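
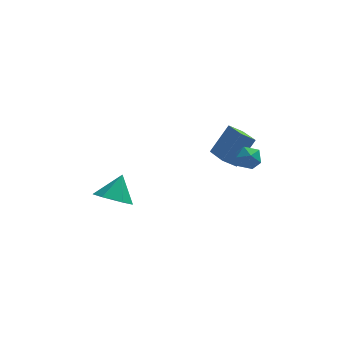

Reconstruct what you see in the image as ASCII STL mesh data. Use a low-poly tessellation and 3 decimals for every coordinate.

solid 
facet normal -0.797 -0.087 0.597
outer loop
vertex 2.168 2.356 2.912
vertex 1.678 3.848 2.476
vertex 1.205 1.633 1.521
endloop
endfacet
facet normal 0.301 -0.915 0.267
outer loop
vertex 1.922 1.712 0.984
vertex 2.168 2.356 2.912
vertex 1.205 1.633 1.521
endloop
endfacet
facet normal -0.797 -0.087 0.597
outer loop
vertex 1.205 1.633 1.521
vertex 1.678 3.848 2.476
vertex 0.715 3.126 1.085
endloop
endfacet
facet normal -0.523 -0.393 -0.756
outer loop
vertex 0.715 3.126 1.085
vertex 1.922 1.712 0.984
vertex 1.205 1.633 1.521
endloop
endfacet
facet normal 0.523 0.393 0.756
outer loop
vertex 2.168 2.356 2.912
vertex 2.395 3.927 1.939
vertex 1.678 3.848 2.476
endloop
endfacet
facet normal 0.300 -0.916 0.268
outer loop
vertex 2.885 2.434 2.375
vertex 2.168 2.356 2.912
vertex 1.922 1.712 0.984
endloop
endfacet
facet normal 0.524 0.393 0.756
outer loop
vertex 2.885 2.434 2.375
vertex 2.395 3.927 1.939
vertex 2.168 2.356 2.912
endloop
endfacet
facet normal -0.301 0.916 -0.267
outer loop
vertex 1.678 3.848 2.476
vertex 2.395 3.927 1.939
vertex 0.715 3.126 1.085
endloop
endfacet
facet normal -0.524 -0.393 -0.756
outer loop
vertex 1.432 3.204 0.548
vertex 1.922 1.712 0.984
vertex 0.715 3.126 1.085
endloop
endfacet
facet normal -0.300 0.915 -0.268
outer loop
vertex 0.715 3.126 1.085
vertex 2.395 3.927 1.939
vertex 1.432 3.204 0.548
endloop
endfacet
facet normal 0.797 0.087 -0.597
outer loop
vertex 1.432 3.204 0.548
vertex 2.885 2.434 2.375
vertex 1.922 1.712 0.984
endloop
endfacet
facet normal 0.797 0.087 -0.597
outer loop
vertex 2.395 3.927 1.939
vertex 2.885 2.434 2.375
vertex 1.432 3.204 0.548
endloop
endfacet
facet normal -0.332 -0.564 -0.756
outer loop
vertex -3.218 -0.312 -0.059
vertex -4.17 -0.085 0.189
vertex -3.666 0.496 -0.465
endloop
endfacet
facet normal 0.886 0.458 -0.067
outer loop
vertex -3.218 -0.312 -0.059
vertex -3.666 0.496 -0.465
vertex -3.67 0.765 1.331
endloop
endfacet
facet normal -0.331 -0.564 -0.756
outer loop
vertex -3.666 0.496 -0.465
vertex -4.17 -0.085 0.189
vertex -4.619 0.723 -0.217
endloop
endfacet
facet normal 0.193 0.970 -0.145
outer loop
vertex -3.666 0.496 -0.465
vertex -4.619 0.723 -0.217
vertex -3.67 0.765 1.331
endloop
endfacet
facet normal -0.331 -0.564 -0.756
outer loop
vertex -4.619 0.723 -0.217
vertex -4.17 -0.085 0.189
vertex -5.123 0.142 0.437
endloop
endfacet
facet normal -0.526 0.795 0.301
outer loop
vertex -4.619 0.723 -0.217
vertex -5.123 0.142 0.437
vertex -3.67 0.765 1.331
endloop
endfacet
facet normal -0.331 -0.563 -0.757
outer loop
vertex -5.123 0.142 0.437
vertex -4.17 -0.085 0.189
vertex -4.674 -0.667 0.842
endloop
endfacet
facet normal -0.554 0.106 0.826
outer loop
vertex -5.123 0.142 0.437
vertex -4.674 -0.667 0.842
vertex -3.67 0.765 1.331
endloop
endfacet
facet normal -0.331 -0.563 -0.757
outer loop
vertex -4.674 -0.667 0.842
vertex -4.17 -0.085 0.189
vertex -3.722 -0.894 0.595
endloop
endfacet
facet normal 0.138 -0.405 0.904
outer loop
vertex -4.674 -0.667 0.842
vertex -3.722 -0.894 0.595
vertex -3.67 0.765 1.331
endloop
endfacet
facet normal -0.331 -0.563 -0.757
outer loop
vertex -3.722 -0.894 0.595
vertex -4.17 -0.085 0.189
vertex -3.218 -0.312 -0.059
endloop
endfacet
facet normal 0.859 -0.230 0.457
outer loop
vertex -3.722 -0.894 0.595
vertex -3.218 -0.312 -0.059
vertex -3.67 0.765 1.331
endloop
endfacet
facet normal -0.371 0.771 0.518
outer loop
vertex 2.543 1.805 2.251
vertex 1.83 1.551 2.118
vertex 2.212 1.316 2.742
endloop
endfacet
facet normal 0.272 0.584 0.765
outer loop
vertex 2.543 1.805 2.251
vertex 2.212 1.316 2.742
vertex 2.949 1.225 2.549
endloop
endfacet
facet normal 0.739 0.634 0.227
outer loop
vertex 2.543 1.805 2.251
vertex 2.949 1.225 2.549
vertex 3.023 1.405 1.806
endloop
endfacet
facet normal 0.384 0.853 -0.353
outer loop
vertex 2.543 1.805 2.251
vertex 3.023 1.405 1.806
vertex 2.332 1.606 1.54
endloop
endfacet
facet normal -0.302 0.938 -0.173
outer loop
vertex 2.543 1.805 2.251
vertex 2.332 1.606 1.54
vertex 1.83 1.551 2.118
endloop
endfacet
facet normal 0.240 -0.101 0.965
outer loop
vertex 2.949 1.225 2.549
vertex 2.212 1.316 2.742
vertex 2.488 0.614 2.6
endloop
endfacet
facet normal -0.800 0.202 0.566
outer loop
vertex 2.212 1.316 2.742
vertex 1.83 1.551 2.118
vertex 1.797 0.815 2.334
endloop
endfacet
facet normal -0.687 0.472 -0.552
outer loop
vertex 1.83 1.551 2.118
vertex 2.332 1.606 1.54
vertex 1.871 0.995 1.591
endloop
endfacet
facet normal 0.422 0.336 -0.842
outer loop
vertex 2.332 1.606 1.54
vertex 3.023 1.405 1.806
vertex 2.608 0.904 1.398
endloop
endfacet
facet normal 0.995 -0.017 0.095
outer loop
vertex 3.023 1.405 1.806
vertex 2.949 1.225 2.549
vertex 2.99 0.669 2.022
endloop
endfacet
facet normal -0.384 -0.853 0.353
outer loop
vertex 2.277 0.415 1.889
vertex 2.488 0.614 2.6
vertex 1.797 0.815 2.334
endloop
endfacet
facet normal -0.739 -0.634 -0.227
outer loop
vertex 2.277 0.415 1.889
vertex 1.797 0.815 2.334
vertex 1.871 0.995 1.591
endloop
endfacet
facet normal -0.272 -0.584 -0.765
outer loop
vertex 2.277 0.415 1.889
vertex 1.871 0.995 1.591
vertex 2.608 0.904 1.398
endloop
endfacet
facet normal 0.371 -0.771 -0.518
outer loop
vertex 2.277 0.415 1.889
vertex 2.608 0.904 1.398
vertex 2.99 0.669 2.022
endloop
endfacet
facet normal 0.302 -0.938 0.173
outer loop
vertex 2.277 0.415 1.889
vertex 2.99 0.669 2.022
vertex 2.488 0.614 2.6
endloop
endfacet
facet normal -0.422 -0.336 0.842
outer loop
vertex 1.797 0.815 2.334
vertex 2.488 0.614 2.6
vertex 2.212 1.316 2.742
endloop
endfacet
facet normal -0.995 0.017 -0.095
outer loop
vertex 1.871 0.995 1.591
vertex 1.797 0.815 2.334
vertex 1.83 1.551 2.118
endloop
endfacet
facet normal -0.240 0.101 -0.965
outer loop
vertex 2.608 0.904 1.398
vertex 1.871 0.995 1.591
vertex 2.332 1.606 1.54
endloop
endfacet
facet normal 0.800 -0.202 -0.566
outer loop
vertex 2.99 0.669 2.022
vertex 2.608 0.904 1.398
vertex 3.023 1.405 1.806
endloop
endfacet
facet normal 0.687 -0.472 0.552
outer loop
vertex 2.488 0.614 2.6
vertex 2.99 0.669 2.022
vertex 2.949 1.225 2.549
endloop
endfacet

endsolid


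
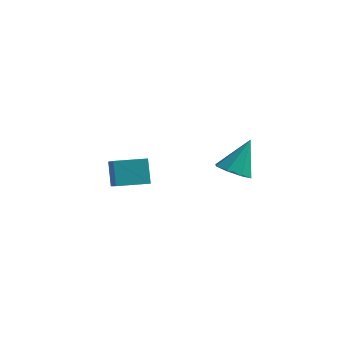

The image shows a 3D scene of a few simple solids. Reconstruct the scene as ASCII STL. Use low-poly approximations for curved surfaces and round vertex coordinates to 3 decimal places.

solid 
facet normal -0.189 -0.509 -0.840
outer loop
vertex 3.466 -1.528 0.415
vertex 2.759 -0.914 0.202
vertex 3.7 -0.957 0.016
endloop
endfacet
facet normal 0.927 -0.134 0.352
outer loop
vertex 3.466 -1.528 0.415
vertex 3.7 -0.957 0.016
vertex 3.141 0.114 1.898
endloop
endfacet
facet normal -0.189 -0.509 -0.840
outer loop
vertex 3.7 -0.957 0.016
vertex 2.759 -0.914 0.202
vertex 3.383 -0.361 -0.274
endloop
endfacet
facet normal 0.884 0.468 -0.004
outer loop
vertex 3.7 -0.957 0.016
vertex 3.383 -0.361 -0.274
vertex 3.141 0.114 1.898
endloop
endfacet
facet normal -0.189 -0.509 -0.840
outer loop
vertex 3.383 -0.361 -0.274
vertex 2.759 -0.914 0.202
vertex 2.701 -0.089 -0.285
endloop
endfacet
facet normal 0.368 0.916 -0.159
outer loop
vertex 3.383 -0.361 -0.274
vertex 2.701 -0.089 -0.285
vertex 3.141 0.114 1.898
endloop
endfacet
facet normal -0.189 -0.509 -0.840
outer loop
vertex 2.701 -0.089 -0.285
vertex 2.759 -0.914 0.202
vertex 2.053 -0.301 -0.011
endloop
endfacet
facet normal -0.320 0.947 -0.024
outer loop
vertex 2.701 -0.089 -0.285
vertex 2.053 -0.301 -0.011
vertex 3.141 0.114 1.898
endloop
endfacet
facet normal -0.188 -0.509 -0.840
outer loop
vertex 2.053 -0.301 -0.011
vertex 2.759 -0.914 0.202
vertex 1.819 -0.872 0.387
endloop
endfacet
facet normal -0.775 0.543 0.324
outer loop
vertex 2.053 -0.301 -0.011
vertex 1.819 -0.872 0.387
vertex 3.141 0.114 1.898
endloop
endfacet
facet normal -0.188 -0.509 -0.840
outer loop
vertex 1.819 -0.872 0.387
vertex 2.759 -0.914 0.202
vertex 2.136 -1.467 0.677
endloop
endfacet
facet normal -0.732 -0.059 0.679
outer loop
vertex 1.819 -0.872 0.387
vertex 2.136 -1.467 0.677
vertex 3.141 0.114 1.898
endloop
endfacet
facet normal -0.188 -0.509 -0.840
outer loop
vertex 2.136 -1.467 0.677
vertex 2.759 -0.914 0.202
vertex 2.818 -1.739 0.689
endloop
endfacet
facet normal -0.217 -0.507 0.834
outer loop
vertex 2.136 -1.467 0.677
vertex 2.818 -1.739 0.689
vertex 3.141 0.114 1.898
endloop
endfacet
facet normal -0.189 -0.509 -0.840
outer loop
vertex 2.818 -1.739 0.689
vertex 2.759 -0.914 0.202
vertex 3.466 -1.528 0.415
endloop
endfacet
facet normal 0.471 -0.538 0.699
outer loop
vertex 2.818 -1.739 0.689
vertex 3.466 -1.528 0.415
vertex 3.141 0.114 1.898
endloop
endfacet
facet normal -0.320 0.429 0.845
outer loop
vertex -3.152 -1.711 -0.313
vertex -1.828 -0.71 -0.319
vertex -4.23 -0.291 -1.443
endloop
endfacet
facet normal -0.798 -0.603 0.003
outer loop
vertex -3.752 -0.93 -2.701
vertex -3.152 -1.711 -0.313
vertex -4.23 -0.291 -1.443
endloop
endfacet
facet normal -0.321 0.429 0.845
outer loop
vertex -4.23 -0.291 -1.443
vertex -1.828 -0.71 -0.319
vertex -2.905 0.71 -1.448
endloop
endfacet
facet normal -0.510 0.673 -0.536
outer loop
vertex -2.905 0.71 -1.448
vertex -3.752 -0.93 -2.701
vertex -4.23 -0.291 -1.443
endloop
endfacet
facet normal 0.511 -0.672 0.536
outer loop
vertex -3.152 -1.711 -0.313
vertex -1.35 -1.349 -1.577
vertex -1.828 -0.71 -0.319
endloop
endfacet
facet normal -0.798 -0.603 0.003
outer loop
vertex -2.675 -2.35 -1.572
vertex -3.152 -1.711 -0.313
vertex -3.752 -0.93 -2.701
endloop
endfacet
facet normal 0.511 -0.673 0.535
outer loop
vertex -2.675 -2.35 -1.572
vertex -1.35 -1.349 -1.577
vertex -3.152 -1.711 -0.313
endloop
endfacet
facet normal 0.798 0.603 -0.003
outer loop
vertex -1.828 -0.71 -0.319
vertex -1.35 -1.349 -1.577
vertex -2.905 0.71 -1.448
endloop
endfacet
facet normal -0.511 0.673 -0.535
outer loop
vertex -2.428 0.071 -2.707
vertex -3.752 -0.93 -2.701
vertex -2.905 0.71 -1.448
endloop
endfacet
facet normal 0.798 0.603 -0.004
outer loop
vertex -2.905 0.71 -1.448
vertex -1.35 -1.349 -1.577
vertex -2.428 0.071 -2.707
endloop
endfacet
facet normal 0.320 -0.429 -0.845
outer loop
vertex -2.428 0.071 -2.707
vertex -2.675 -2.35 -1.572
vertex -3.752 -0.93 -2.701
endloop
endfacet
facet normal 0.321 -0.429 -0.845
outer loop
vertex -1.35 -1.349 -1.577
vertex -2.675 -2.35 -1.572
vertex -2.428 0.071 -2.707
endloop
endfacet

endsolid


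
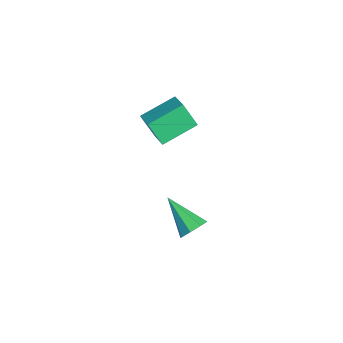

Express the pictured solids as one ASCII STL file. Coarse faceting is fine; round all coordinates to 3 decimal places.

solid 
facet normal -0.910 -0.190 -0.368
outer loop
vertex -2.731 -0.902 -1.935
vertex -3.406 0.928 -1.213
vertex -2.326 -0.218 -3.289
endloop
endfacet
facet normal 0.325 -0.880 -0.347
outer loop
vertex -1.134 0.032 -2.807
vertex -2.731 -0.902 -1.935
vertex -2.326 -0.218 -3.289
endloop
endfacet
facet normal -0.910 -0.190 -0.368
outer loop
vertex -2.326 -0.218 -3.289
vertex -3.406 0.928 -1.213
vertex -3.001 1.612 -2.567
endloop
endfacet
facet normal 0.258 0.435 -0.863
outer loop
vertex -3.001 1.612 -2.567
vertex -1.134 0.032 -2.807
vertex -2.326 -0.218 -3.289
endloop
endfacet
facet normal -0.258 -0.435 0.863
outer loop
vertex -2.731 -0.902 -1.935
vertex -2.214 1.178 -0.731
vertex -3.406 0.928 -1.213
endloop
endfacet
facet normal 0.325 -0.880 -0.347
outer loop
vertex -1.539 -0.652 -1.453
vertex -2.731 -0.902 -1.935
vertex -1.134 0.032 -2.807
endloop
endfacet
facet normal -0.258 -0.435 0.863
outer loop
vertex -1.539 -0.652 -1.453
vertex -2.214 1.178 -0.731
vertex -2.731 -0.902 -1.935
endloop
endfacet
facet normal -0.325 0.880 0.347
outer loop
vertex -3.406 0.928 -1.213
vertex -2.214 1.178 -0.731
vertex -3.001 1.612 -2.567
endloop
endfacet
facet normal 0.258 0.435 -0.863
outer loop
vertex -1.809 1.862 -2.085
vertex -1.134 0.032 -2.807
vertex -3.001 1.612 -2.567
endloop
endfacet
facet normal -0.325 0.880 0.347
outer loop
vertex -3.001 1.612 -2.567
vertex -2.214 1.178 -0.731
vertex -1.809 1.862 -2.085
endloop
endfacet
facet normal 0.910 0.190 0.368
outer loop
vertex -1.809 1.862 -2.085
vertex -1.539 -0.652 -1.453
vertex -1.134 0.032 -2.807
endloop
endfacet
facet normal 0.910 0.190 0.368
outer loop
vertex -2.214 1.178 -0.731
vertex -1.539 -0.652 -1.453
vertex -1.809 1.862 -2.085
endloop
endfacet
facet normal 0.681 0.498 -0.537
outer loop
vertex 4.743 0.657 -3.73
vertex 4.17 0.899 -4.233
vertex 4.49 1.188 -3.559
endloop
endfacet
facet normal 0.352 -0.131 0.927
outer loop
vertex 4.743 0.657 -3.73
vertex 4.49 1.188 -3.559
vertex 2.69 -0.179 -3.067
endloop
endfacet
facet normal 0.682 0.497 -0.537
outer loop
vertex 4.49 1.188 -3.559
vertex 4.17 0.899 -4.233
vertex 4.05 1.55 -3.783
endloop
endfacet
facet normal -0.091 0.441 0.893
outer loop
vertex 4.49 1.188 -3.559
vertex 4.05 1.55 -3.783
vertex 2.69 -0.179 -3.067
endloop
endfacet
facet normal 0.682 0.497 -0.537
outer loop
vertex 4.05 1.55 -3.783
vertex 4.17 0.899 -4.233
vertex 3.68 1.53 -4.271
endloop
endfacet
facet normal -0.611 0.661 0.436
outer loop
vertex 4.05 1.55 -3.783
vertex 3.68 1.53 -4.271
vertex 2.69 -0.179 -3.067
endloop
endfacet
facet normal 0.682 0.497 -0.537
outer loop
vertex 3.68 1.53 -4.271
vertex 4.17 0.899 -4.233
vertex 3.597 1.141 -4.736
endloop
endfacet
facet normal -0.900 0.399 -0.173
outer loop
vertex 3.68 1.53 -4.271
vertex 3.597 1.141 -4.736
vertex 2.69 -0.179 -3.067
endloop
endfacet
facet normal 0.682 0.497 -0.538
outer loop
vertex 3.597 1.141 -4.736
vertex 4.17 0.899 -4.233
vertex 3.849 0.61 -4.907
endloop
endfacet
facet normal -0.792 -0.189 -0.580
outer loop
vertex 3.597 1.141 -4.736
vertex 3.849 0.61 -4.907
vertex 2.69 -0.179 -3.067
endloop
endfacet
facet normal 0.682 0.496 -0.537
outer loop
vertex 3.849 0.61 -4.907
vertex 4.17 0.899 -4.233
vertex 4.289 0.248 -4.683
endloop
endfacet
facet normal -0.349 -0.762 -0.546
outer loop
vertex 3.849 0.61 -4.907
vertex 4.289 0.248 -4.683
vertex 2.69 -0.179 -3.067
endloop
endfacet
facet normal 0.683 0.496 -0.537
outer loop
vertex 4.289 0.248 -4.683
vertex 4.17 0.899 -4.233
vertex 4.659 0.267 -4.195
endloop
endfacet
facet normal 0.170 -0.981 -0.091
outer loop
vertex 4.289 0.248 -4.683
vertex 4.659 0.267 -4.195
vertex 2.69 -0.179 -3.067
endloop
endfacet
facet normal 0.682 0.495 -0.538
outer loop
vertex 4.659 0.267 -4.195
vertex 4.17 0.899 -4.233
vertex 4.743 0.657 -3.73
endloop
endfacet
facet normal 0.461 -0.719 0.520
outer loop
vertex 4.659 0.267 -4.195
vertex 4.743 0.657 -3.73
vertex 2.69 -0.179 -3.067
endloop
endfacet

endsolid


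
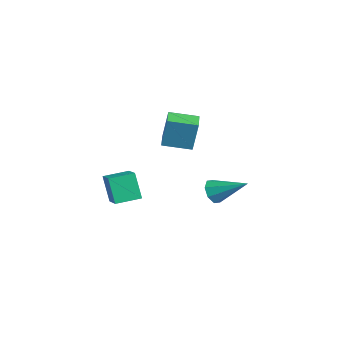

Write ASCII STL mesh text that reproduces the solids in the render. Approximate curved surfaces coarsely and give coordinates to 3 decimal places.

solid 
facet normal -0.917 0.089 -0.390
outer loop
vertex -0.933 -3.135 -0.229
vertex -0.87 -1.894 -0.095
vertex -0.35 -3.019 -1.573
endloop
endfacet
facet normal -0.051 -0.993 -0.108
outer loop
vertex 0.75 -3.126 -1.105
vertex -0.933 -3.135 -0.229
vertex -0.35 -3.019 -1.573
endloop
endfacet
facet normal -0.916 0.089 -0.390
outer loop
vertex -0.35 -3.019 -1.573
vertex -0.87 -1.894 -0.095
vertex -0.286 -1.778 -1.439
endloop
endfacet
facet normal 0.397 0.078 -0.915
outer loop
vertex -0.286 -1.778 -1.439
vertex 0.75 -3.126 -1.105
vertex -0.35 -3.019 -1.573
endloop
endfacet
facet normal -0.397 -0.079 0.915
outer loop
vertex -0.933 -3.135 -0.229
vertex 0.23 -2.001 0.373
vertex -0.87 -1.894 -0.095
endloop
endfacet
facet normal -0.051 -0.993 -0.108
outer loop
vertex 0.166 -3.242 0.239
vertex -0.933 -3.135 -0.229
vertex 0.75 -3.126 -1.105
endloop
endfacet
facet normal -0.397 -0.078 0.914
outer loop
vertex 0.166 -3.242 0.239
vertex 0.23 -2.001 0.373
vertex -0.933 -3.135 -0.229
endloop
endfacet
facet normal 0.051 0.993 0.108
outer loop
vertex -0.87 -1.894 -0.095
vertex 0.23 -2.001 0.373
vertex -0.286 -1.778 -1.439
endloop
endfacet
facet normal 0.397 0.079 -0.914
outer loop
vertex 0.813 -1.885 -0.971
vertex 0.75 -3.126 -1.105
vertex -0.286 -1.778 -1.439
endloop
endfacet
facet normal 0.051 0.993 0.108
outer loop
vertex -0.286 -1.778 -1.439
vertex 0.23 -2.001 0.373
vertex 0.813 -1.885 -0.971
endloop
endfacet
facet normal 0.916 -0.089 0.391
outer loop
vertex 0.813 -1.885 -0.971
vertex 0.166 -3.242 0.239
vertex 0.75 -3.126 -1.105
endloop
endfacet
facet normal 0.917 -0.089 0.390
outer loop
vertex 0.23 -2.001 0.373
vertex 0.166 -3.242 0.239
vertex 0.813 -1.885 -0.971
endloop
endfacet
facet normal -0.596 -0.650 -0.471
outer loop
vertex -2.688 3.043 -4.302
vertex -3.257 3.241 -3.855
vertex -2.994 3.479 -4.516
endloop
endfacet
facet normal 0.764 0.244 -0.597
outer loop
vertex -2.688 3.043 -4.302
vertex -2.994 3.479 -4.516
vertex -2.083 4.519 -2.925
endloop
endfacet
facet normal -0.597 -0.650 -0.471
outer loop
vertex -2.994 3.479 -4.516
vertex -3.257 3.241 -3.855
vertex -3.454 3.776 -4.343
endloop
endfacet
facet normal 0.244 0.742 -0.625
outer loop
vertex -2.994 3.479 -4.516
vertex -3.454 3.776 -4.343
vertex -2.083 4.519 -2.925
endloop
endfacet
facet normal -0.596 -0.650 -0.472
outer loop
vertex -3.454 3.776 -4.343
vertex -3.257 3.241 -3.855
vertex -3.799 3.759 -3.884
endloop
endfacet
facet normal -0.304 0.933 -0.194
outer loop
vertex -3.454 3.776 -4.343
vertex -3.799 3.759 -3.884
vertex -2.083 4.519 -2.925
endloop
endfacet
facet normal -0.595 -0.650 -0.473
outer loop
vertex -3.799 3.759 -3.884
vertex -3.257 3.241 -3.855
vertex -3.826 3.438 -3.409
endloop
endfacet
facet normal -0.558 0.702 0.443
outer loop
vertex -3.799 3.759 -3.884
vertex -3.826 3.438 -3.409
vertex -2.083 4.519 -2.925
endloop
endfacet
facet normal -0.596 -0.649 -0.473
outer loop
vertex -3.826 3.438 -3.409
vertex -3.257 3.241 -3.855
vertex -3.521 3.002 -3.195
endloop
endfacet
facet normal -0.369 0.188 0.910
outer loop
vertex -3.826 3.438 -3.409
vertex -3.521 3.002 -3.195
vertex -2.083 4.519 -2.925
endloop
endfacet
facet normal -0.596 -0.649 -0.473
outer loop
vertex -3.521 3.002 -3.195
vertex -3.257 3.241 -3.855
vertex -3.06 2.705 -3.368
endloop
endfacet
facet normal 0.152 -0.311 0.938
outer loop
vertex -3.521 3.002 -3.195
vertex -3.06 2.705 -3.368
vertex -2.083 4.519 -2.925
endloop
endfacet
facet normal -0.598 -0.648 -0.472
outer loop
vertex -3.06 2.705 -3.368
vertex -3.257 3.241 -3.855
vertex -2.716 2.722 -3.827
endloop
endfacet
facet normal 0.701 -0.501 0.507
outer loop
vertex -3.06 2.705 -3.368
vertex -2.716 2.722 -3.827
vertex -2.083 4.519 -2.925
endloop
endfacet
facet normal -0.597 -0.648 -0.473
outer loop
vertex -2.716 2.722 -3.827
vertex -3.257 3.241 -3.855
vertex -2.688 3.043 -4.302
endloop
endfacet
facet normal 0.954 -0.272 -0.128
outer loop
vertex -2.716 2.722 -3.827
vertex -2.688 3.043 -4.302
vertex -2.083 4.519 -2.925
endloop
endfacet
facet normal -0.918 0.396 0.005
outer loop
vertex -1.255 0.169 3.149
vertex -0.698 1.463 2.903
vertex -1.37 -0.079 1.583
endloop
endfacet
facet normal -0.390 -0.905 0.172
outer loop
vertex -0.342 -0.523 1.577
vertex -1.255 0.169 3.149
vertex -1.37 -0.079 1.583
endloop
endfacet
facet normal -0.918 0.396 0.005
outer loop
vertex -1.37 -0.079 1.583
vertex -0.698 1.463 2.903
vertex -0.814 1.215 1.337
endloop
endfacet
facet normal -0.073 -0.156 -0.985
outer loop
vertex -0.814 1.215 1.337
vertex -0.342 -0.523 1.577
vertex -1.37 -0.079 1.583
endloop
endfacet
facet normal 0.073 0.156 0.985
outer loop
vertex -1.255 0.169 3.149
vertex 0.33 1.019 2.897
vertex -0.698 1.463 2.903
endloop
endfacet
facet normal -0.389 -0.905 0.172
outer loop
vertex -0.226 -0.275 3.143
vertex -1.255 0.169 3.149
vertex -0.342 -0.523 1.577
endloop
endfacet
facet normal 0.073 0.156 0.985
outer loop
vertex -0.226 -0.275 3.143
vertex 0.33 1.019 2.897
vertex -1.255 0.169 3.149
endloop
endfacet
facet normal 0.390 0.905 -0.172
outer loop
vertex -0.698 1.463 2.903
vertex 0.33 1.019 2.897
vertex -0.814 1.215 1.337
endloop
endfacet
facet normal -0.073 -0.156 -0.985
outer loop
vertex 0.215 0.771 1.331
vertex -0.342 -0.523 1.577
vertex -0.814 1.215 1.337
endloop
endfacet
facet normal 0.389 0.905 -0.172
outer loop
vertex -0.814 1.215 1.337
vertex 0.33 1.019 2.897
vertex 0.215 0.771 1.331
endloop
endfacet
facet normal 0.918 -0.396 -0.005
outer loop
vertex 0.215 0.771 1.331
vertex -0.226 -0.275 3.143
vertex -0.342 -0.523 1.577
endloop
endfacet
facet normal 0.918 -0.396 -0.005
outer loop
vertex 0.33 1.019 2.897
vertex -0.226 -0.275 3.143
vertex 0.215 0.771 1.331
endloop
endfacet

endsolid


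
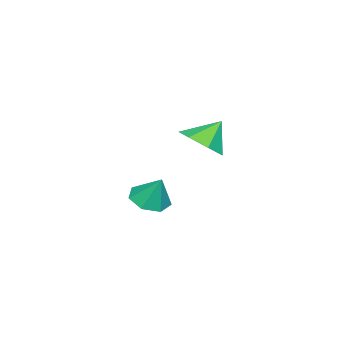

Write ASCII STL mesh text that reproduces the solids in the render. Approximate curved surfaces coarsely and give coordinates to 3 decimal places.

solid 
facet normal 0.500 -0.396 -0.770
outer loop
vertex 3.645 0.412 2.12
vertex 3.018 0.526 1.654
vertex 3.622 1.015 1.795
endloop
endfacet
facet normal 0.427 0.442 0.789
outer loop
vertex 3.645 0.412 2.12
vertex 3.622 1.015 1.795
vertex 2.502 0.934 2.446
endloop
endfacet
facet normal 0.500 -0.396 -0.770
outer loop
vertex 3.622 1.015 1.795
vertex 3.018 0.526 1.654
vertex 3.144 1.25 1.364
endloop
endfacet
facet normal 0.138 0.926 0.352
outer loop
vertex 3.622 1.015 1.795
vertex 3.144 1.25 1.364
vertex 2.502 0.934 2.446
endloop
endfacet
facet normal 0.501 -0.395 -0.770
outer loop
vertex 3.144 1.25 1.364
vertex 3.018 0.526 1.654
vertex 2.571 0.94 1.15
endloop
endfacet
facet normal -0.470 0.883 -0.021
outer loop
vertex 3.144 1.25 1.364
vertex 2.571 0.94 1.15
vertex 2.502 0.934 2.446
endloop
endfacet
facet normal 0.501 -0.396 -0.770
outer loop
vertex 2.571 0.94 1.15
vertex 3.018 0.526 1.654
vertex 2.335 0.318 1.316
endloop
endfacet
facet normal -0.938 0.343 -0.048
outer loop
vertex 2.571 0.94 1.15
vertex 2.335 0.318 1.316
vertex 2.502 0.934 2.446
endloop
endfacet
facet normal 0.501 -0.395 -0.770
outer loop
vertex 2.335 0.318 1.316
vertex 3.018 0.526 1.654
vertex 2.613 -0.147 1.736
endloop
endfacet
facet normal -0.914 -0.284 0.290
outer loop
vertex 2.335 0.318 1.316
vertex 2.613 -0.147 1.736
vertex 2.502 0.934 2.446
endloop
endfacet
facet normal 0.501 -0.395 -0.770
outer loop
vertex 2.613 -0.147 1.736
vertex 3.018 0.526 1.654
vertex 3.196 -0.105 2.094
endloop
endfacet
facet normal -0.416 -0.529 0.740
outer loop
vertex 2.613 -0.147 1.736
vertex 3.196 -0.105 2.094
vertex 2.502 0.934 2.446
endloop
endfacet
facet normal 0.500 -0.396 -0.770
outer loop
vertex 3.196 -0.105 2.094
vertex 3.018 0.526 1.654
vertex 3.645 0.412 2.12
endloop
endfacet
facet normal 0.181 -0.205 0.962
outer loop
vertex 3.196 -0.105 2.094
vertex 3.645 0.412 2.12
vertex 2.502 0.934 2.446
endloop
endfacet
facet normal -0.177 -0.454 -0.873
outer loop
vertex 0.464 -1.986 -2.584
vertex 0.121 -2.526 -2.234
vertex -0.159 -1.907 -2.499
endloop
endfacet
facet normal 0.130 0.991 0.035
outer loop
vertex 0.464 -1.986 -2.584
vertex -0.159 -1.907 -2.499
vertex 0.319 -2.014 -1.246
endloop
endfacet
facet normal -0.176 -0.454 -0.874
outer loop
vertex -0.159 -1.907 -2.499
vertex 0.121 -2.526 -2.234
vertex -0.571 -2.294 -2.215
endloop
endfacet
facet normal -0.550 0.788 0.277
outer loop
vertex -0.159 -1.907 -2.499
vertex -0.571 -2.294 -2.215
vertex 0.319 -2.014 -1.246
endloop
endfacet
facet normal -0.176 -0.453 -0.874
outer loop
vertex -0.571 -2.294 -2.215
vertex 0.121 -2.526 -2.234
vertex -0.463 -2.857 -1.945
endloop
endfacet
facet normal -0.750 0.164 0.641
outer loop
vertex -0.571 -2.294 -2.215
vertex -0.463 -2.857 -1.945
vertex 0.319 -2.014 -1.246
endloop
endfacet
facet normal -0.175 -0.454 -0.874
outer loop
vertex -0.463 -2.857 -1.945
vertex 0.121 -2.526 -2.234
vertex 0.085 -3.17 -1.892
endloop
endfacet
facet normal -0.318 -0.413 0.854
outer loop
vertex -0.463 -2.857 -1.945
vertex 0.085 -3.17 -1.892
vertex 0.319 -2.014 -1.246
endloop
endfacet
facet normal -0.175 -0.454 -0.874
outer loop
vertex 0.085 -3.17 -1.892
vertex 0.121 -2.526 -2.234
vertex 0.66 -2.999 -2.096
endloop
endfacet
facet normal 0.418 -0.506 0.754
outer loop
vertex 0.085 -3.17 -1.892
vertex 0.66 -2.999 -2.096
vertex 0.319 -2.014 -1.246
endloop
endfacet
facet normal -0.175 -0.455 -0.873
outer loop
vertex 0.66 -2.999 -2.096
vertex 0.121 -2.526 -2.234
vertex 0.828 -2.472 -2.404
endloop
endfacet
facet normal 0.908 -0.046 0.417
outer loop
vertex 0.66 -2.999 -2.096
vertex 0.828 -2.472 -2.404
vertex 0.319 -2.014 -1.246
endloop
endfacet
facet normal -0.175 -0.455 -0.873
outer loop
vertex 0.828 -2.472 -2.404
vertex 0.121 -2.526 -2.234
vertex 0.464 -1.986 -2.584
endloop
endfacet
facet normal 0.779 0.619 0.097
outer loop
vertex 0.828 -2.472 -2.404
vertex 0.464 -1.986 -2.584
vertex 0.319 -2.014 -1.246
endloop
endfacet

endsolid


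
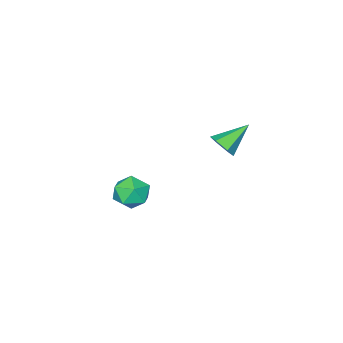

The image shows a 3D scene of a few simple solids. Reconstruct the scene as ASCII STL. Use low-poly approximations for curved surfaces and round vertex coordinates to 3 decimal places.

solid 
facet normal 0.805 -0.206 -0.557
outer loop
vertex 0.898 1.402 3.558
vertex 0.571 1.384 3.092
vertex 0.809 1.876 3.254
endloop
endfacet
facet normal 0.255 0.555 0.791
outer loop
vertex 0.898 1.402 3.558
vertex 0.809 1.876 3.254
vertex -0.491 1.656 3.828
endloop
endfacet
facet normal 0.804 -0.205 -0.558
outer loop
vertex 0.809 1.876 3.254
vertex 0.571 1.384 3.092
vertex 0.481 1.857 2.788
endloop
endfacet
facet normal -0.141 0.988 0.059
outer loop
vertex 0.809 1.876 3.254
vertex 0.481 1.857 2.788
vertex -0.491 1.656 3.828
endloop
endfacet
facet normal 0.804 -0.206 -0.558
outer loop
vertex 0.481 1.857 2.788
vertex 0.571 1.384 3.092
vertex 0.243 1.366 2.626
endloop
endfacet
facet normal -0.677 0.505 -0.535
outer loop
vertex 0.481 1.857 2.788
vertex 0.243 1.366 2.626
vertex -0.491 1.656 3.828
endloop
endfacet
facet normal 0.804 -0.207 -0.558
outer loop
vertex 0.243 1.366 2.626
vertex 0.571 1.384 3.092
vertex 0.332 0.892 2.93
endloop
endfacet
facet normal -0.819 -0.411 -0.401
outer loop
vertex 0.243 1.366 2.626
vertex 0.332 0.892 2.93
vertex -0.491 1.656 3.828
endloop
endfacet
facet normal 0.804 -0.207 -0.558
outer loop
vertex 0.332 0.892 2.93
vertex 0.571 1.384 3.092
vertex 0.66 0.91 3.396
endloop
endfacet
facet normal -0.423 -0.844 0.330
outer loop
vertex 0.332 0.892 2.93
vertex 0.66 0.91 3.396
vertex -0.491 1.656 3.828
endloop
endfacet
facet normal 0.805 -0.206 -0.557
outer loop
vertex 0.66 0.91 3.396
vertex 0.571 1.384 3.092
vertex 0.898 1.402 3.558
endloop
endfacet
facet normal 0.114 -0.360 0.926
outer loop
vertex 0.66 0.91 3.396
vertex 0.898 1.402 3.558
vertex -0.491 1.656 3.828
endloop
endfacet
facet normal -0.970 0.243 0.013
outer loop
vertex 0.335 -2.554 -1.878
vertex 0.197 -3.133 -1.33
vertex 0.388 -2.385 -1.088
endloop
endfacet
facet normal -0.565 0.813 -0.136
outer loop
vertex 0.335 -2.554 -1.878
vertex 0.388 -2.385 -1.088
vertex 0.938 -2.089 -1.604
endloop
endfacet
facet normal -0.186 0.667 -0.722
outer loop
vertex 0.335 -2.554 -1.878
vertex 0.938 -2.089 -1.604
vertex 1.086 -2.654 -2.164
endloop
endfacet
facet normal -0.355 0.006 -0.935
outer loop
vertex 0.335 -2.554 -1.878
vertex 1.086 -2.654 -2.164
vertex 0.628 -3.3 -1.994
endloop
endfacet
facet normal -0.839 -0.255 -0.481
outer loop
vertex 0.335 -2.554 -1.878
vertex 0.628 -3.3 -1.994
vertex 0.197 -3.133 -1.33
endloop
endfacet
facet normal -0.110 0.908 0.404
outer loop
vertex 0.938 -2.089 -1.604
vertex 0.388 -2.385 -1.088
vertex 1.172 -2.38 -0.886
endloop
endfacet
facet normal -0.764 -0.014 0.645
outer loop
vertex 0.388 -2.385 -1.088
vertex 0.197 -3.133 -1.33
vertex 0.714 -3.026 -0.716
endloop
endfacet
facet normal -0.552 -0.820 -0.152
outer loop
vertex 0.197 -3.133 -1.33
vertex 0.628 -3.3 -1.994
vertex 0.862 -3.591 -1.276
endloop
endfacet
facet normal 0.231 -0.398 -0.888
outer loop
vertex 0.628 -3.3 -1.994
vertex 1.086 -2.654 -2.164
vertex 1.412 -3.295 -1.792
endloop
endfacet
facet normal 0.506 0.670 -0.543
outer loop
vertex 1.086 -2.654 -2.164
vertex 0.938 -2.089 -1.604
vertex 1.603 -2.547 -1.55
endloop
endfacet
facet normal 0.355 -0.006 0.935
outer loop
vertex 1.465 -3.126 -1.002
vertex 1.172 -2.38 -0.886
vertex 0.714 -3.026 -0.716
endloop
endfacet
facet normal 0.186 -0.667 0.722
outer loop
vertex 1.465 -3.126 -1.002
vertex 0.714 -3.026 -0.716
vertex 0.862 -3.591 -1.276
endloop
endfacet
facet normal 0.565 -0.813 0.136
outer loop
vertex 1.465 -3.126 -1.002
vertex 0.862 -3.591 -1.276
vertex 1.412 -3.295 -1.792
endloop
endfacet
facet normal 0.970 -0.243 -0.013
outer loop
vertex 1.465 -3.126 -1.002
vertex 1.412 -3.295 -1.792
vertex 1.603 -2.547 -1.55
endloop
endfacet
facet normal 0.839 0.255 0.481
outer loop
vertex 1.465 -3.126 -1.002
vertex 1.603 -2.547 -1.55
vertex 1.172 -2.38 -0.886
endloop
endfacet
facet normal -0.231 0.398 0.888
outer loop
vertex 0.714 -3.026 -0.716
vertex 1.172 -2.38 -0.886
vertex 0.388 -2.385 -1.088
endloop
endfacet
facet normal -0.506 -0.670 0.543
outer loop
vertex 0.862 -3.591 -1.276
vertex 0.714 -3.026 -0.716
vertex 0.197 -3.133 -1.33
endloop
endfacet
facet normal 0.110 -0.908 -0.404
outer loop
vertex 1.412 -3.295 -1.792
vertex 0.862 -3.591 -1.276
vertex 0.628 -3.3 -1.994
endloop
endfacet
facet normal 0.764 0.014 -0.645
outer loop
vertex 1.603 -2.547 -1.55
vertex 1.412 -3.295 -1.792
vertex 1.086 -2.654 -2.164
endloop
endfacet
facet normal 0.552 0.820 0.152
outer loop
vertex 1.172 -2.38 -0.886
vertex 1.603 -2.547 -1.55
vertex 0.938 -2.089 -1.604
endloop
endfacet

endsolid


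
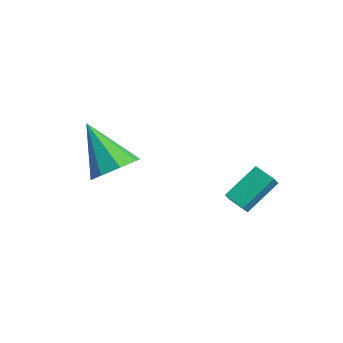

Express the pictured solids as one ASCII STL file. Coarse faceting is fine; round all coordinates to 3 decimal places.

solid 
facet normal -0.418 0.518 -0.746
outer loop
vertex 1.666 2.386 1.187
vertex 2.41 2.609 0.925
vertex 1.723 1.121 0.276
endloop
endfacet
facet normal -0.908 -0.271 0.320
outer loop
vertex 2.07 0.691 0.895
vertex 1.666 2.386 1.187
vertex 1.723 1.121 0.276
endloop
endfacet
facet normal -0.418 0.518 -0.746
outer loop
vertex 1.723 1.121 0.276
vertex 2.41 2.609 0.925
vertex 2.467 1.344 0.014
endloop
endfacet
facet normal 0.037 -0.811 -0.584
outer loop
vertex 2.467 1.344 0.014
vertex 2.07 0.691 0.895
vertex 1.723 1.121 0.276
endloop
endfacet
facet normal -0.037 0.811 0.584
outer loop
vertex 1.666 2.386 1.187
vertex 2.757 2.179 1.544
vertex 2.41 2.609 0.925
endloop
endfacet
facet normal -0.908 -0.271 0.320
outer loop
vertex 2.013 1.956 1.806
vertex 1.666 2.386 1.187
vertex 2.07 0.691 0.895
endloop
endfacet
facet normal -0.037 0.811 0.584
outer loop
vertex 2.013 1.956 1.806
vertex 2.757 2.179 1.544
vertex 1.666 2.386 1.187
endloop
endfacet
facet normal 0.908 0.271 -0.320
outer loop
vertex 2.41 2.609 0.925
vertex 2.757 2.179 1.544
vertex 2.467 1.344 0.014
endloop
endfacet
facet normal 0.037 -0.811 -0.584
outer loop
vertex 2.814 0.914 0.633
vertex 2.07 0.691 0.895
vertex 2.467 1.344 0.014
endloop
endfacet
facet normal 0.908 0.271 -0.320
outer loop
vertex 2.467 1.344 0.014
vertex 2.757 2.179 1.544
vertex 2.814 0.914 0.633
endloop
endfacet
facet normal 0.418 -0.518 0.746
outer loop
vertex 2.814 0.914 0.633
vertex 2.013 1.956 1.806
vertex 2.07 0.691 0.895
endloop
endfacet
facet normal 0.418 -0.518 0.746
outer loop
vertex 2.757 2.179 1.544
vertex 2.013 1.956 1.806
vertex 2.814 0.914 0.633
endloop
endfacet
facet normal 0.683 0.108 -0.722
outer loop
vertex -0.652 -1.682 1.552
vertex -1.338 -1.453 0.937
vertex -0.783 -0.967 1.535
endloop
endfacet
facet normal 0.399 0.095 0.912
outer loop
vertex -0.652 -1.682 1.552
vertex -0.783 -0.967 1.535
vertex -2.822 -1.687 2.503
endloop
endfacet
facet normal 0.684 0.107 -0.722
outer loop
vertex -0.783 -0.967 1.535
vertex -1.338 -1.453 0.937
vertex -1.239 -0.537 1.167
endloop
endfacet
facet normal 0.089 0.700 0.708
outer loop
vertex -0.783 -0.967 1.535
vertex -1.239 -0.537 1.167
vertex -2.822 -1.687 2.503
endloop
endfacet
facet normal 0.683 0.107 -0.722
outer loop
vertex -1.239 -0.537 1.167
vertex -1.338 -1.453 0.937
vertex -1.754 -0.643 0.664
endloop
endfacet
facet normal -0.423 0.871 0.249
outer loop
vertex -1.239 -0.537 1.167
vertex -1.754 -0.643 0.664
vertex -2.822 -1.687 2.503
endloop
endfacet
facet normal 0.683 0.108 -0.722
outer loop
vertex -1.754 -0.643 0.664
vertex -1.338 -1.453 0.937
vertex -2.025 -1.224 0.321
endloop
endfacet
facet normal -0.838 0.508 -0.198
outer loop
vertex -1.754 -0.643 0.664
vertex -2.025 -1.224 0.321
vertex -2.822 -1.687 2.503
endloop
endfacet
facet normal 0.683 0.108 -0.722
outer loop
vertex -2.025 -1.224 0.321
vertex -1.338 -1.453 0.937
vertex -1.894 -1.939 0.338
endloop
endfacet
facet normal -0.912 -0.176 -0.370
outer loop
vertex -2.025 -1.224 0.321
vertex -1.894 -1.939 0.338
vertex -2.822 -1.687 2.503
endloop
endfacet
facet normal 0.683 0.108 -0.722
outer loop
vertex -1.894 -1.939 0.338
vertex -1.338 -1.453 0.937
vertex -1.437 -2.37 0.706
endloop
endfacet
facet normal -0.602 -0.781 -0.167
outer loop
vertex -1.894 -1.939 0.338
vertex -1.437 -2.37 0.706
vertex -2.822 -1.687 2.503
endloop
endfacet
facet normal 0.684 0.108 -0.722
outer loop
vertex -1.437 -2.37 0.706
vertex -1.338 -1.453 0.937
vertex -0.923 -2.263 1.209
endloop
endfacet
facet normal -0.089 -0.952 0.293
outer loop
vertex -1.437 -2.37 0.706
vertex -0.923 -2.263 1.209
vertex -2.822 -1.687 2.503
endloop
endfacet
facet normal 0.683 0.108 -0.722
outer loop
vertex -0.923 -2.263 1.209
vertex -1.338 -1.453 0.937
vertex -0.652 -1.682 1.552
endloop
endfacet
facet normal 0.326 -0.589 0.740
outer loop
vertex -0.923 -2.263 1.209
vertex -0.652 -1.682 1.552
vertex -2.822 -1.687 2.503
endloop
endfacet

endsolid


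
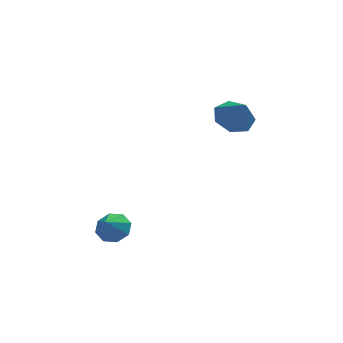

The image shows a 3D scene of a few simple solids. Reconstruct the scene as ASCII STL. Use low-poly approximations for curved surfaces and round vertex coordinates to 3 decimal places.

solid 
facet normal 0.352 0.603 -0.716
outer loop
vertex -2.955 -1.883 -2.348
vertex -3.444 -2.287 -2.929
vertex -3.551 -1.609 -2.41
endloop
endfacet
facet normal 0.002 0.224 0.975
outer loop
vertex -2.955 -1.883 -2.348
vertex -3.551 -1.609 -2.41
vertex -3.856 -2.993 -2.091
endloop
endfacet
facet normal 0.351 0.603 -0.716
outer loop
vertex -3.551 -1.609 -2.41
vertex -3.444 -2.287 -2.929
vertex -4.084 -1.733 -2.776
endloop
endfacet
facet normal -0.586 0.302 0.751
outer loop
vertex -3.551 -1.609 -2.41
vertex -4.084 -1.733 -2.776
vertex -3.856 -2.993 -2.091
endloop
endfacet
facet normal 0.351 0.603 -0.716
outer loop
vertex -4.084 -1.733 -2.776
vertex -3.444 -2.287 -2.929
vertex -4.242 -2.181 -3.231
endloop
endfacet
facet normal -0.946 0.005 0.324
outer loop
vertex -4.084 -1.733 -2.776
vertex -4.242 -2.181 -3.231
vertex -3.856 -2.993 -2.091
endloop
endfacet
facet normal 0.351 0.602 -0.717
outer loop
vertex -4.242 -2.181 -3.231
vertex -3.444 -2.287 -2.929
vertex -3.933 -2.692 -3.509
endloop
endfacet
facet normal -0.868 -0.493 -0.058
outer loop
vertex -4.242 -2.181 -3.231
vertex -3.933 -2.692 -3.509
vertex -3.856 -2.993 -2.091
endloop
endfacet
facet normal 0.351 0.602 -0.717
outer loop
vertex -3.933 -2.692 -3.509
vertex -3.444 -2.287 -2.929
vertex -3.338 -2.965 -3.447
endloop
endfacet
facet normal -0.396 -0.902 -0.170
outer loop
vertex -3.933 -2.692 -3.509
vertex -3.338 -2.965 -3.447
vertex -3.856 -2.993 -2.091
endloop
endfacet
facet normal 0.351 0.603 -0.717
outer loop
vertex -3.338 -2.965 -3.447
vertex -3.444 -2.287 -2.929
vertex -2.805 -2.841 -3.082
endloop
endfacet
facet normal 0.192 -0.980 0.053
outer loop
vertex -3.338 -2.965 -3.447
vertex -2.805 -2.841 -3.082
vertex -3.856 -2.993 -2.091
endloop
endfacet
facet normal 0.352 0.603 -0.716
outer loop
vertex -2.805 -2.841 -3.082
vertex -3.444 -2.287 -2.929
vertex -2.646 -2.393 -2.626
endloop
endfacet
facet normal 0.551 -0.683 0.479
outer loop
vertex -2.805 -2.841 -3.082
vertex -2.646 -2.393 -2.626
vertex -3.856 -2.993 -2.091
endloop
endfacet
facet normal 0.352 0.603 -0.716
outer loop
vertex -2.646 -2.393 -2.626
vertex -3.444 -2.287 -2.929
vertex -2.955 -1.883 -2.348
endloop
endfacet
facet normal 0.472 -0.184 0.862
outer loop
vertex -2.646 -2.393 -2.626
vertex -2.955 -1.883 -2.348
vertex -3.856 -2.993 -2.091
endloop
endfacet
facet normal -0.261 0.557 -0.788
outer loop
vertex 2.957 0.616 2.893
vertex 2.267 -0.098 2.617
vertex 2.137 0.716 3.235
endloop
endfacet
facet normal 0.394 0.401 0.827
outer loop
vertex 2.957 0.616 2.893
vertex 2.137 0.716 3.235
vertex 2.653 -0.922 3.783
endloop
endfacet
facet normal -0.261 0.557 -0.789
outer loop
vertex 2.137 0.716 3.235
vertex 2.267 -0.098 2.617
vertex 1.415 0.204 3.112
endloop
endfacet
facet normal -0.309 0.213 0.927
outer loop
vertex 2.137 0.716 3.235
vertex 1.415 0.204 3.112
vertex 2.653 -0.922 3.783
endloop
endfacet
facet normal -0.261 0.557 -0.789
outer loop
vertex 1.415 0.204 3.112
vertex 2.267 -0.098 2.617
vertex 1.334 -0.536 2.616
endloop
endfacet
facet normal -0.675 -0.358 0.645
outer loop
vertex 1.415 0.204 3.112
vertex 1.334 -0.536 2.616
vertex 2.653 -0.922 3.783
endloop
endfacet
facet normal -0.261 0.557 -0.788
outer loop
vertex 1.334 -0.536 2.616
vertex 2.267 -0.098 2.617
vertex 1.956 -0.945 2.121
endloop
endfacet
facet normal -0.428 -0.883 0.192
outer loop
vertex 1.334 -0.536 2.616
vertex 1.956 -0.945 2.121
vertex 2.653 -0.922 3.783
endloop
endfacet
facet normal -0.262 0.557 -0.788
outer loop
vertex 1.956 -0.945 2.121
vertex 2.267 -0.098 2.617
vertex 2.811 -0.716 1.999
endloop
endfacet
facet normal 0.246 -0.965 -0.090
outer loop
vertex 1.956 -0.945 2.121
vertex 2.811 -0.716 1.999
vertex 2.653 -0.922 3.783
endloop
endfacet
facet normal -0.262 0.557 -0.788
outer loop
vertex 2.811 -0.716 1.999
vertex 2.267 -0.098 2.617
vertex 3.256 -0.022 2.342
endloop
endfacet
facet normal 0.839 -0.544 0.012
outer loop
vertex 2.811 -0.716 1.999
vertex 3.256 -0.022 2.342
vertex 2.653 -0.922 3.783
endloop
endfacet
facet normal -0.262 0.558 -0.788
outer loop
vertex 3.256 -0.022 2.342
vertex 2.267 -0.098 2.617
vertex 2.957 0.616 2.893
endloop
endfacet
facet normal 0.906 0.063 0.419
outer loop
vertex 3.256 -0.022 2.342
vertex 2.957 0.616 2.893
vertex 2.653 -0.922 3.783
endloop
endfacet

endsolid


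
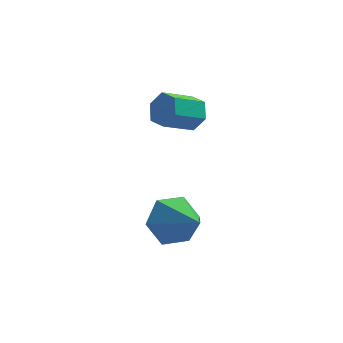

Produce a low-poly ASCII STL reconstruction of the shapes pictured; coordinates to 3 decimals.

solid 
facet normal 0.691 0.568 -0.447
outer loop
vertex 2.316 3.11 0.997
vertex 1.903 3.129 0.383
vertex 1.815 3.647 0.905
endloop
endfacet
facet normal 0.254 0.389 0.886
outer loop
vertex 2.316 3.11 0.997
vertex 1.815 3.647 0.905
vertex 1.371 2.332 1.61
endloop
endfacet
facet normal 0.253 0.389 0.886
outer loop
vertex 1.371 2.332 1.61
vertex 1.815 3.647 0.905
vertex 0.869 2.868 1.518
endloop
endfacet
facet normal -0.690 -0.569 0.448
outer loop
vertex 1.371 2.332 1.61
vertex 0.869 2.868 1.518
vertex 0.957 2.351 0.997
endloop
endfacet
facet normal 0.690 0.569 -0.448
outer loop
vertex 1.815 3.647 0.905
vertex 1.903 3.129 0.383
vertex 1.401 3.666 0.292
endloop
endfacet
facet normal -0.459 0.822 0.336
outer loop
vertex 1.815 3.647 0.905
vertex 1.401 3.666 0.292
vertex 0.869 2.868 1.518
endloop
endfacet
facet normal -0.460 0.822 0.335
outer loop
vertex 0.869 2.868 1.518
vertex 1.401 3.666 0.292
vertex 0.456 2.887 0.905
endloop
endfacet
facet normal -0.690 -0.568 0.447
outer loop
vertex 0.869 2.868 1.518
vertex 0.456 2.887 0.905
vertex 0.957 2.351 0.997
endloop
endfacet
facet normal 0.690 0.569 -0.448
outer loop
vertex 1.401 3.666 0.292
vertex 1.903 3.129 0.383
vertex 1.489 3.148 -0.23
endloop
endfacet
facet normal -0.714 0.433 -0.550
outer loop
vertex 1.401 3.666 0.292
vertex 1.489 3.148 -0.23
vertex 0.456 2.887 0.905
endloop
endfacet
facet normal -0.714 0.434 -0.550
outer loop
vertex 0.456 2.887 0.905
vertex 1.489 3.148 -0.23
vertex 0.544 2.37 0.383
endloop
endfacet
facet normal -0.691 -0.569 0.447
outer loop
vertex 0.456 2.887 0.905
vertex 0.544 2.37 0.383
vertex 0.957 2.351 0.997
endloop
endfacet
facet normal 0.690 0.569 -0.448
outer loop
vertex 1.489 3.148 -0.23
vertex 1.903 3.129 0.383
vertex 1.991 2.612 -0.138
endloop
endfacet
facet normal -0.254 -0.390 -0.885
outer loop
vertex 1.489 3.148 -0.23
vertex 1.991 2.612 -0.138
vertex 0.544 2.37 0.383
endloop
endfacet
facet normal -0.254 -0.389 -0.886
outer loop
vertex 0.544 2.37 0.383
vertex 1.991 2.612 -0.138
vertex 1.045 1.833 0.475
endloop
endfacet
facet normal -0.691 -0.568 0.447
outer loop
vertex 0.544 2.37 0.383
vertex 1.045 1.833 0.475
vertex 0.957 2.351 0.997
endloop
endfacet
facet normal 0.690 0.568 -0.447
outer loop
vertex 1.991 2.612 -0.138
vertex 1.903 3.129 0.383
vertex 2.404 2.593 0.475
endloop
endfacet
facet normal 0.460 -0.822 -0.335
outer loop
vertex 1.991 2.612 -0.138
vertex 2.404 2.593 0.475
vertex 1.045 1.833 0.475
endloop
endfacet
facet normal 0.460 -0.822 -0.336
outer loop
vertex 1.045 1.833 0.475
vertex 2.404 2.593 0.475
vertex 1.459 1.814 1.088
endloop
endfacet
facet normal -0.690 -0.569 0.448
outer loop
vertex 1.045 1.833 0.475
vertex 1.459 1.814 1.088
vertex 0.957 2.351 0.997
endloop
endfacet
facet normal 0.691 0.569 -0.447
outer loop
vertex 2.404 2.593 0.475
vertex 1.903 3.129 0.383
vertex 2.316 3.11 0.997
endloop
endfacet
facet normal 0.714 -0.434 0.550
outer loop
vertex 2.404 2.593 0.475
vertex 2.316 3.11 0.997
vertex 1.459 1.814 1.088
endloop
endfacet
facet normal 0.714 -0.433 0.550
outer loop
vertex 1.459 1.814 1.088
vertex 2.316 3.11 0.997
vertex 1.371 2.332 1.61
endloop
endfacet
facet normal -0.690 -0.569 0.448
outer loop
vertex 1.459 1.814 1.088
vertex 1.371 2.332 1.61
vertex 0.957 2.351 0.997
endloop
endfacet
facet normal -0.591 0.658 -0.467
outer loop
vertex 2.129 0.152 -4.064
vertex 1.564 0.275 -3.176
vertex 2.403 0.897 -3.362
endloop
endfacet
facet normal 0.950 -0.061 -0.306
outer loop
vertex 2.129 0.152 -4.064
vertex 2.403 0.897 -3.362
vertex 2.616 -0.895 -2.344
endloop
endfacet
facet normal -0.591 0.658 -0.467
outer loop
vertex 2.403 0.897 -3.362
vertex 1.564 0.275 -3.176
vertex 1.838 1.02 -2.473
endloop
endfacet
facet normal 0.809 0.360 0.464
outer loop
vertex 2.403 0.897 -3.362
vertex 1.838 1.02 -2.473
vertex 2.616 -0.895 -2.344
endloop
endfacet
facet normal -0.591 0.658 -0.467
outer loop
vertex 1.838 1.02 -2.473
vertex 1.564 0.275 -3.176
vertex 1.0 0.399 -2.287
endloop
endfacet
facet normal 0.130 0.119 0.984
outer loop
vertex 1.838 1.02 -2.473
vertex 1.0 0.399 -2.287
vertex 2.616 -0.895 -2.344
endloop
endfacet
facet normal -0.591 0.658 -0.467
outer loop
vertex 1.0 0.399 -2.287
vertex 1.564 0.275 -3.176
vertex 0.726 -0.346 -2.99
endloop
endfacet
facet normal -0.408 -0.542 0.734
outer loop
vertex 1.0 0.399 -2.287
vertex 0.726 -0.346 -2.99
vertex 2.616 -0.895 -2.344
endloop
endfacet
facet normal -0.591 0.658 -0.467
outer loop
vertex 0.726 -0.346 -2.99
vertex 1.564 0.275 -3.176
vertex 1.29 -0.47 -3.878
endloop
endfacet
facet normal -0.268 -0.963 -0.035
outer loop
vertex 0.726 -0.346 -2.99
vertex 1.29 -0.47 -3.878
vertex 2.616 -0.895 -2.344
endloop
endfacet
facet normal -0.591 0.658 -0.467
outer loop
vertex 1.29 -0.47 -3.878
vertex 1.564 0.275 -3.176
vertex 2.129 0.152 -4.064
endloop
endfacet
facet normal 0.412 -0.722 -0.556
outer loop
vertex 1.29 -0.47 -3.878
vertex 2.129 0.152 -4.064
vertex 2.616 -0.895 -2.344
endloop
endfacet

endsolid


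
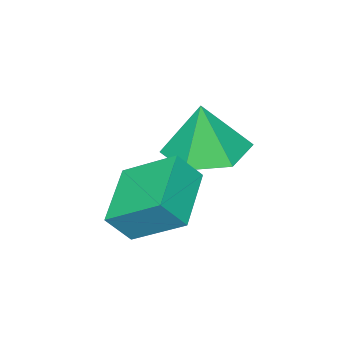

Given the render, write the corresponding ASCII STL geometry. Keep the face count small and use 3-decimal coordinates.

solid 
facet normal -0.113 0.021 -0.993
outer loop
vertex 2.31 2.284 -0.84
vertex 1.568 3.006 -0.74
vertex 2.562 3.292 -0.847
endloop
endfacet
facet normal 0.878 -0.217 0.427
outer loop
vertex 2.31 2.284 -0.84
vertex 2.562 3.292 -0.847
vertex 1.732 2.974 0.7
endloop
endfacet
facet normal -0.113 0.021 -0.993
outer loop
vertex 2.562 3.292 -0.847
vertex 1.568 3.006 -0.74
vertex 1.821 4.015 -0.747
endloop
endfacet
facet normal 0.648 0.599 0.471
outer loop
vertex 2.562 3.292 -0.847
vertex 1.821 4.015 -0.747
vertex 1.732 2.974 0.7
endloop
endfacet
facet normal -0.112 0.021 -0.993
outer loop
vertex 1.821 4.015 -0.747
vertex 1.568 3.006 -0.74
vertex 0.827 3.728 -0.641
endloop
endfacet
facet normal -0.172 0.805 0.568
outer loop
vertex 1.821 4.015 -0.747
vertex 0.827 3.728 -0.641
vertex 1.732 2.974 0.7
endloop
endfacet
facet normal -0.112 0.021 -0.993
outer loop
vertex 0.827 3.728 -0.641
vertex 1.568 3.006 -0.74
vertex 0.574 2.719 -0.634
endloop
endfacet
facet normal -0.759 0.195 0.622
outer loop
vertex 0.827 3.728 -0.641
vertex 0.574 2.719 -0.634
vertex 1.732 2.974 0.7
endloop
endfacet
facet normal -0.112 0.022 -0.993
outer loop
vertex 0.574 2.719 -0.634
vertex 1.568 3.006 -0.74
vertex 1.316 1.997 -0.734
endloop
endfacet
facet normal -0.528 -0.623 0.577
outer loop
vertex 0.574 2.719 -0.634
vertex 1.316 1.997 -0.734
vertex 1.732 2.974 0.7
endloop
endfacet
facet normal -0.112 0.022 -0.993
outer loop
vertex 1.316 1.997 -0.734
vertex 1.568 3.006 -0.74
vertex 2.31 2.284 -0.84
endloop
endfacet
facet normal 0.290 -0.828 0.480
outer loop
vertex 1.316 1.997 -0.734
vertex 2.31 2.284 -0.84
vertex 1.732 2.974 0.7
endloop
endfacet
facet normal -0.813 -0.498 0.301
outer loop
vertex 2.855 1.664 -1.483
vertex 2.413 2.916 -0.608
vertex 2.385 1.998 -2.2
endloop
endfacet
facet normal 0.279 -0.788 -0.550
outer loop
vertex 3.767 2.844 -2.712
vertex 2.855 1.664 -1.483
vertex 2.385 1.998 -2.2
endloop
endfacet
facet normal -0.813 -0.498 0.301
outer loop
vertex 2.385 1.998 -2.2
vertex 2.413 2.916 -0.608
vertex 1.943 3.25 -1.325
endloop
endfacet
facet normal -0.511 0.364 -0.779
outer loop
vertex 1.943 3.25 -1.325
vertex 3.767 2.844 -2.712
vertex 2.385 1.998 -2.2
endloop
endfacet
facet normal 0.511 -0.364 0.779
outer loop
vertex 2.855 1.664 -1.483
vertex 3.795 3.762 -1.12
vertex 2.413 2.916 -0.608
endloop
endfacet
facet normal 0.279 -0.788 -0.550
outer loop
vertex 4.237 2.51 -1.995
vertex 2.855 1.664 -1.483
vertex 3.767 2.844 -2.712
endloop
endfacet
facet normal 0.511 -0.364 0.779
outer loop
vertex 4.237 2.51 -1.995
vertex 3.795 3.762 -1.12
vertex 2.855 1.664 -1.483
endloop
endfacet
facet normal -0.279 0.788 0.550
outer loop
vertex 2.413 2.916 -0.608
vertex 3.795 3.762 -1.12
vertex 1.943 3.25 -1.325
endloop
endfacet
facet normal -0.511 0.364 -0.779
outer loop
vertex 3.325 4.096 -1.837
vertex 3.767 2.844 -2.712
vertex 1.943 3.25 -1.325
endloop
endfacet
facet normal -0.279 0.788 0.550
outer loop
vertex 1.943 3.25 -1.325
vertex 3.795 3.762 -1.12
vertex 3.325 4.096 -1.837
endloop
endfacet
facet normal 0.813 0.498 -0.301
outer loop
vertex 3.325 4.096 -1.837
vertex 4.237 2.51 -1.995
vertex 3.767 2.844 -2.712
endloop
endfacet
facet normal 0.813 0.498 -0.301
outer loop
vertex 3.795 3.762 -1.12
vertex 4.237 2.51 -1.995
vertex 3.325 4.096 -1.837
endloop
endfacet

endsolid


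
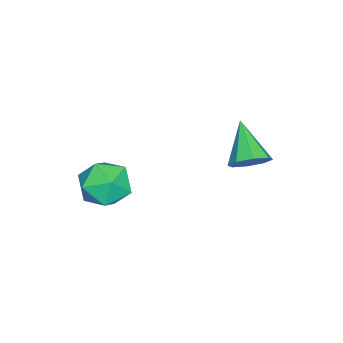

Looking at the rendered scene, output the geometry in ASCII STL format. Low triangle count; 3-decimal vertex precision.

solid 
facet normal 0.652 0.411 -0.637
outer loop
vertex -1.349 0.168 1.037
vertex -1.736 0.832 1.07
vertex -1.153 0.522 1.466
endloop
endfacet
facet normal 0.388 -0.790 0.475
outer loop
vertex -1.349 0.168 1.037
vertex -1.153 0.522 1.466
vertex -2.884 0.108 2.19
endloop
endfacet
facet normal 0.652 0.412 -0.637
outer loop
vertex -1.153 0.522 1.466
vertex -1.736 0.832 1.07
vertex -1.299 1.057 1.663
endloop
endfacet
facet normal 0.420 -0.211 0.883
outer loop
vertex -1.153 0.522 1.466
vertex -1.299 1.057 1.663
vertex -2.884 0.108 2.19
endloop
endfacet
facet normal 0.652 0.411 -0.637
outer loop
vertex -1.299 1.057 1.663
vertex -1.736 0.832 1.07
vertex -1.701 1.461 1.512
endloop
endfacet
facet normal 0.062 0.403 0.913
outer loop
vertex -1.299 1.057 1.663
vertex -1.701 1.461 1.512
vertex -2.884 0.108 2.19
endloop
endfacet
facet normal 0.651 0.412 -0.637
outer loop
vertex -1.701 1.461 1.512
vertex -1.736 0.832 1.07
vertex -2.124 1.497 1.103
endloop
endfacet
facet normal -0.473 0.689 0.550
outer loop
vertex -1.701 1.461 1.512
vertex -2.124 1.497 1.103
vertex -2.884 0.108 2.19
endloop
endfacet
facet normal 0.652 0.412 -0.636
outer loop
vertex -2.124 1.497 1.103
vertex -1.736 0.832 1.07
vertex -2.319 1.143 0.674
endloop
endfacet
facet normal -0.877 0.481 0.002
outer loop
vertex -2.124 1.497 1.103
vertex -2.319 1.143 0.674
vertex -2.884 0.108 2.19
endloop
endfacet
facet normal 0.652 0.412 -0.637
outer loop
vertex -2.319 1.143 0.674
vertex -1.736 0.832 1.07
vertex -2.173 0.607 0.477
endloop
endfacet
facet normal -0.909 -0.098 -0.406
outer loop
vertex -2.319 1.143 0.674
vertex -2.173 0.607 0.477
vertex -2.884 0.108 2.19
endloop
endfacet
facet normal 0.652 0.412 -0.637
outer loop
vertex -2.173 0.607 0.477
vertex -1.736 0.832 1.07
vertex -1.771 0.203 0.627
endloop
endfacet
facet normal -0.552 -0.711 -0.436
outer loop
vertex -2.173 0.607 0.477
vertex -1.771 0.203 0.627
vertex -2.884 0.108 2.19
endloop
endfacet
facet normal 0.652 0.412 -0.636
outer loop
vertex -1.771 0.203 0.627
vertex -1.736 0.832 1.07
vertex -1.349 0.168 1.037
endloop
endfacet
facet normal -0.014 -0.997 -0.071
outer loop
vertex -1.771 0.203 0.627
vertex -1.349 0.168 1.037
vertex -2.884 0.108 2.19
endloop
endfacet
facet normal -0.576 -0.037 0.817
outer loop
vertex 1.168 -2.486 2.221
vertex 0.774 -3.36 1.903
vertex 1.599 -3.36 2.485
endloop
endfacet
facet normal 0.035 0.305 0.952
outer loop
vertex 1.168 -2.486 2.221
vertex 1.599 -3.36 2.485
vertex 2.173 -2.576 2.213
endloop
endfacet
facet normal 0.081 0.860 0.505
outer loop
vertex 1.168 -2.486 2.221
vertex 2.173 -2.576 2.213
vertex 1.704 -2.091 1.462
endloop
endfacet
facet normal -0.502 0.860 0.093
outer loop
vertex 1.168 -2.486 2.221
vertex 1.704 -2.091 1.462
vertex 0.839 -2.575 1.27
endloop
endfacet
facet normal -0.908 0.306 0.286
outer loop
vertex 1.168 -2.486 2.221
vertex 0.839 -2.575 1.27
vertex 0.774 -3.36 1.903
endloop
endfacet
facet normal 0.574 -0.140 0.807
outer loop
vertex 2.173 -2.576 2.213
vertex 1.599 -3.36 2.485
vertex 2.401 -3.505 1.89
endloop
endfacet
facet normal -0.415 -0.694 0.588
outer loop
vertex 1.599 -3.36 2.485
vertex 0.774 -3.36 1.903
vertex 1.536 -3.989 1.698
endloop
endfacet
facet normal -0.952 -0.140 -0.271
outer loop
vertex 0.774 -3.36 1.903
vertex 0.839 -2.575 1.27
vertex 1.067 -3.504 0.947
endloop
endfacet
facet normal -0.295 0.758 -0.582
outer loop
vertex 0.839 -2.575 1.27
vertex 1.704 -2.091 1.462
vertex 1.641 -2.72 0.675
endloop
endfacet
facet normal 0.648 0.757 0.084
outer loop
vertex 1.704 -2.091 1.462
vertex 2.173 -2.576 2.213
vertex 2.466 -2.72 1.257
endloop
endfacet
facet normal 0.502 -0.860 -0.093
outer loop
vertex 2.072 -3.594 0.939
vertex 2.401 -3.505 1.89
vertex 1.536 -3.989 1.698
endloop
endfacet
facet normal -0.081 -0.860 -0.505
outer loop
vertex 2.072 -3.594 0.939
vertex 1.536 -3.989 1.698
vertex 1.067 -3.504 0.947
endloop
endfacet
facet normal -0.035 -0.305 -0.952
outer loop
vertex 2.072 -3.594 0.939
vertex 1.067 -3.504 0.947
vertex 1.641 -2.72 0.675
endloop
endfacet
facet normal 0.576 0.037 -0.817
outer loop
vertex 2.072 -3.594 0.939
vertex 1.641 -2.72 0.675
vertex 2.466 -2.72 1.257
endloop
endfacet
facet normal 0.908 -0.306 -0.286
outer loop
vertex 2.072 -3.594 0.939
vertex 2.466 -2.72 1.257
vertex 2.401 -3.505 1.89
endloop
endfacet
facet normal 0.295 -0.758 0.582
outer loop
vertex 1.536 -3.989 1.698
vertex 2.401 -3.505 1.89
vertex 1.599 -3.36 2.485
endloop
endfacet
facet normal -0.648 -0.757 -0.084
outer loop
vertex 1.067 -3.504 0.947
vertex 1.536 -3.989 1.698
vertex 0.774 -3.36 1.903
endloop
endfacet
facet normal -0.574 0.140 -0.807
outer loop
vertex 1.641 -2.72 0.675
vertex 1.067 -3.504 0.947
vertex 0.839 -2.575 1.27
endloop
endfacet
facet normal 0.415 0.694 -0.588
outer loop
vertex 2.466 -2.72 1.257
vertex 1.641 -2.72 0.675
vertex 1.704 -2.091 1.462
endloop
endfacet
facet normal 0.952 0.140 0.271
outer loop
vertex 2.401 -3.505 1.89
vertex 2.466 -2.72 1.257
vertex 2.173 -2.576 2.213
endloop
endfacet

endsolid


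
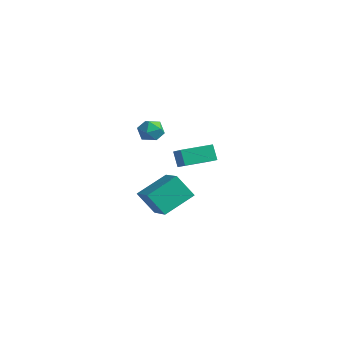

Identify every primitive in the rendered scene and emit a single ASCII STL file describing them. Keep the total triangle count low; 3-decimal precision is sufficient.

solid 
facet normal -0.865 0.314 -0.391
outer loop
vertex 2.284 -3.721 0.481
vertex 2.515 -1.986 1.363
vertex 3.04 -3.188 -0.764
endloop
endfacet
facet normal -0.117 -0.885 -0.450
outer loop
vertex 4.545 -3.734 -0.083
vertex 2.284 -3.721 0.481
vertex 3.04 -3.188 -0.764
endloop
endfacet
facet normal -0.865 0.314 -0.391
outer loop
vertex 3.04 -3.188 -0.764
vertex 2.515 -1.986 1.363
vertex 3.27 -1.453 0.119
endloop
endfacet
facet normal 0.488 0.344 -0.802
outer loop
vertex 3.27 -1.453 0.119
vertex 4.545 -3.734 -0.083
vertex 3.04 -3.188 -0.764
endloop
endfacet
facet normal -0.488 -0.343 0.803
outer loop
vertex 2.284 -3.721 0.481
vertex 4.02 -2.532 2.044
vertex 2.515 -1.986 1.363
endloop
endfacet
facet normal -0.117 -0.885 -0.450
outer loop
vertex 3.79 -4.267 1.161
vertex 2.284 -3.721 0.481
vertex 4.545 -3.734 -0.083
endloop
endfacet
facet normal -0.487 -0.344 0.803
outer loop
vertex 3.79 -4.267 1.161
vertex 4.02 -2.532 2.044
vertex 2.284 -3.721 0.481
endloop
endfacet
facet normal 0.117 0.885 0.450
outer loop
vertex 2.515 -1.986 1.363
vertex 4.02 -2.532 2.044
vertex 3.27 -1.453 0.119
endloop
endfacet
facet normal 0.487 0.343 -0.803
outer loop
vertex 4.776 -1.999 0.799
vertex 4.545 -3.734 -0.083
vertex 3.27 -1.453 0.119
endloop
endfacet
facet normal 0.118 0.885 0.450
outer loop
vertex 3.27 -1.453 0.119
vertex 4.02 -2.532 2.044
vertex 4.776 -1.999 0.799
endloop
endfacet
facet normal 0.865 -0.314 0.391
outer loop
vertex 4.776 -1.999 0.799
vertex 3.79 -4.267 1.161
vertex 4.545 -3.734 -0.083
endloop
endfacet
facet normal 0.865 -0.314 0.391
outer loop
vertex 4.02 -2.532 2.044
vertex 3.79 -4.267 1.161
vertex 4.776 -1.999 0.799
endloop
endfacet
facet normal -0.517 -0.364 0.775
outer loop
vertex -3.168 1.273 2.187
vertex -2.928 0.504 1.986
vertex -2.468 0.958 2.506
endloop
endfacet
facet normal -0.283 0.296 0.912
outer loop
vertex -3.168 1.273 2.187
vertex -2.468 0.958 2.506
vertex -2.487 1.747 2.244
endloop
endfacet
facet normal -0.544 0.732 0.411
outer loop
vertex -3.168 1.273 2.187
vertex -2.487 1.747 2.244
vertex -2.959 1.779 1.562
endloop
endfacet
facet normal -0.939 0.341 -0.038
outer loop
vertex -3.168 1.273 2.187
vertex -2.959 1.779 1.562
vertex -3.232 1.01 1.402
endloop
endfacet
facet normal -0.922 -0.337 0.188
outer loop
vertex -3.168 1.273 2.187
vertex -3.232 1.01 1.402
vertex -2.928 0.504 1.986
endloop
endfacet
facet normal 0.428 0.294 0.855
outer loop
vertex -2.487 1.747 2.244
vertex -2.468 0.958 2.506
vertex -1.828 1.27 2.078
endloop
endfacet
facet normal 0.049 -0.774 0.632
outer loop
vertex -2.468 0.958 2.506
vertex -2.928 0.504 1.986
vertex -2.101 0.501 1.918
endloop
endfacet
facet normal -0.607 -0.729 -0.316
outer loop
vertex -2.928 0.504 1.986
vertex -3.232 1.01 1.402
vertex -2.573 0.533 1.236
endloop
endfacet
facet normal -0.634 0.367 -0.681
outer loop
vertex -3.232 1.01 1.402
vertex -2.959 1.779 1.562
vertex -2.592 1.322 0.974
endloop
endfacet
facet normal 0.007 0.999 0.042
outer loop
vertex -2.959 1.779 1.562
vertex -2.487 1.747 2.244
vertex -2.132 1.776 1.494
endloop
endfacet
facet normal 0.939 -0.341 0.038
outer loop
vertex -1.892 1.007 1.293
vertex -1.828 1.27 2.078
vertex -2.101 0.501 1.918
endloop
endfacet
facet normal 0.544 -0.732 -0.411
outer loop
vertex -1.892 1.007 1.293
vertex -2.101 0.501 1.918
vertex -2.573 0.533 1.236
endloop
endfacet
facet normal 0.283 -0.296 -0.912
outer loop
vertex -1.892 1.007 1.293
vertex -2.573 0.533 1.236
vertex -2.592 1.322 0.974
endloop
endfacet
facet normal 0.517 0.364 -0.775
outer loop
vertex -1.892 1.007 1.293
vertex -2.592 1.322 0.974
vertex -2.132 1.776 1.494
endloop
endfacet
facet normal 0.922 0.337 -0.188
outer loop
vertex -1.892 1.007 1.293
vertex -2.132 1.776 1.494
vertex -1.828 1.27 2.078
endloop
endfacet
facet normal 0.634 -0.367 0.681
outer loop
vertex -2.101 0.501 1.918
vertex -1.828 1.27 2.078
vertex -2.468 0.958 2.506
endloop
endfacet
facet normal -0.007 -0.999 -0.042
outer loop
vertex -2.573 0.533 1.236
vertex -2.101 0.501 1.918
vertex -2.928 0.504 1.986
endloop
endfacet
facet normal -0.428 -0.294 -0.855
outer loop
vertex -2.592 1.322 0.974
vertex -2.573 0.533 1.236
vertex -3.232 1.01 1.402
endloop
endfacet
facet normal -0.049 0.774 -0.632
outer loop
vertex -2.132 1.776 1.494
vertex -2.592 1.322 0.974
vertex -2.959 1.779 1.562
endloop
endfacet
facet normal 0.607 0.729 0.316
outer loop
vertex -1.828 1.27 2.078
vertex -2.132 1.776 1.494
vertex -2.487 1.747 2.244
endloop
endfacet
facet normal -0.487 0.123 0.865
outer loop
vertex -1.445 2.332 0.278
vertex -0.813 4.1 0.382
vertex -2.622 2.796 -0.45
endloop
endfacet
facet normal -0.337 -0.940 -0.055
outer loop
vertex -2.087 2.66 -1.402
vertex -1.445 2.332 0.278
vertex -2.622 2.796 -0.45
endloop
endfacet
facet normal -0.487 0.124 0.865
outer loop
vertex -2.622 2.796 -0.45
vertex -0.813 4.1 0.382
vertex -1.99 4.563 -0.347
endloop
endfacet
facet normal -0.807 0.318 -0.499
outer loop
vertex -1.99 4.563 -0.347
vertex -2.087 2.66 -1.402
vertex -2.622 2.796 -0.45
endloop
endfacet
facet normal 0.807 -0.318 0.499
outer loop
vertex -1.445 2.332 0.278
vertex -0.278 3.964 -0.57
vertex -0.813 4.1 0.382
endloop
endfacet
facet normal -0.336 -0.940 -0.055
outer loop
vertex -0.91 2.197 -0.673
vertex -1.445 2.332 0.278
vertex -2.087 2.66 -1.402
endloop
endfacet
facet normal 0.806 -0.318 0.499
outer loop
vertex -0.91 2.197 -0.673
vertex -0.278 3.964 -0.57
vertex -1.445 2.332 0.278
endloop
endfacet
facet normal 0.336 0.940 0.055
outer loop
vertex -0.813 4.1 0.382
vertex -0.278 3.964 -0.57
vertex -1.99 4.563 -0.347
endloop
endfacet
facet normal -0.806 0.318 -0.499
outer loop
vertex -1.455 4.428 -1.298
vertex -2.087 2.66 -1.402
vertex -1.99 4.563 -0.347
endloop
endfacet
facet normal 0.336 0.940 0.056
outer loop
vertex -1.99 4.563 -0.347
vertex -0.278 3.964 -0.57
vertex -1.455 4.428 -1.298
endloop
endfacet
facet normal 0.487 -0.123 -0.865
outer loop
vertex -1.455 4.428 -1.298
vertex -0.91 2.197 -0.673
vertex -2.087 2.66 -1.402
endloop
endfacet
facet normal 0.486 -0.124 -0.865
outer loop
vertex -0.278 3.964 -0.57
vertex -0.91 2.197 -0.673
vertex -1.455 4.428 -1.298
endloop
endfacet

endsolid


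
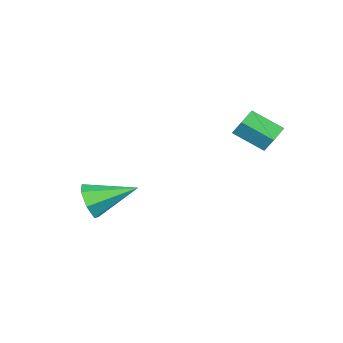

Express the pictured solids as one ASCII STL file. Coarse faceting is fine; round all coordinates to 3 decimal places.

solid 
facet normal 0.690 -0.619 -0.375
outer loop
vertex 2.158 -1.852 -0.87
vertex 1.655 -1.919 -1.685
vertex 2.344 -1.29 -1.456
endloop
endfacet
facet normal 0.383 0.603 0.700
outer loop
vertex 2.158 -1.852 -0.87
vertex 2.344 -1.29 -1.456
vertex 0.165 -0.581 -0.875
endloop
endfacet
facet normal 0.690 -0.619 -0.375
outer loop
vertex 2.344 -1.29 -1.456
vertex 1.655 -1.919 -1.685
vertex 2.011 -1.202 -2.215
endloop
endfacet
facet normal 0.304 0.952 -0.023
outer loop
vertex 2.344 -1.29 -1.456
vertex 2.011 -1.202 -2.215
vertex 0.165 -0.581 -0.875
endloop
endfacet
facet normal 0.690 -0.619 -0.375
outer loop
vertex 2.011 -1.202 -2.215
vertex 1.655 -1.919 -1.685
vertex 1.41 -1.654 -2.574
endloop
endfacet
facet normal -0.197 0.757 -0.623
outer loop
vertex 2.011 -1.202 -2.215
vertex 1.41 -1.654 -2.574
vertex 0.165 -0.581 -0.875
endloop
endfacet
facet normal 0.690 -0.619 -0.375
outer loop
vertex 1.41 -1.654 -2.574
vertex 1.655 -1.919 -1.685
vertex 0.994 -2.305 -2.264
endloop
endfacet
facet normal -0.743 0.166 -0.649
outer loop
vertex 1.41 -1.654 -2.574
vertex 0.994 -2.305 -2.264
vertex 0.165 -0.581 -0.875
endloop
endfacet
facet normal 0.690 -0.619 -0.375
outer loop
vertex 0.994 -2.305 -2.264
vertex 1.655 -1.919 -1.685
vertex 1.076 -2.666 -1.517
endloop
endfacet
facet normal -0.922 -0.378 -0.081
outer loop
vertex 0.994 -2.305 -2.264
vertex 1.076 -2.666 -1.517
vertex 0.165 -0.581 -0.875
endloop
endfacet
facet normal 0.690 -0.619 -0.375
outer loop
vertex 1.076 -2.666 -1.517
vertex 1.655 -1.919 -1.685
vertex 1.594 -2.464 -0.897
endloop
endfacet
facet normal -0.600 -0.463 0.652
outer loop
vertex 1.076 -2.666 -1.517
vertex 1.594 -2.464 -0.897
vertex 0.165 -0.581 -0.875
endloop
endfacet
facet normal 0.690 -0.619 -0.375
outer loop
vertex 1.594 -2.464 -0.897
vertex 1.655 -1.919 -1.685
vertex 2.158 -1.852 -0.87
endloop
endfacet
facet normal -0.019 -0.026 0.999
outer loop
vertex 1.594 -2.464 -0.897
vertex 2.158 -1.852 -0.87
vertex 0.165 -0.581 -0.875
endloop
endfacet
facet normal -0.914 -0.319 0.250
outer loop
vertex -3.145 2.635 3.665
vertex -3.78 3.835 2.875
vertex -3.175 2.086 2.854
endloop
endfacet
facet normal 0.403 -0.765 0.503
outer loop
vertex -2.26 2.405 2.605
vertex -3.145 2.635 3.665
vertex -3.175 2.086 2.854
endloop
endfacet
facet normal -0.914 -0.319 0.249
outer loop
vertex -3.175 2.086 2.854
vertex -3.78 3.835 2.875
vertex -3.809 3.286 2.064
endloop
endfacet
facet normal -0.030 -0.561 -0.828
outer loop
vertex -3.809 3.286 2.064
vertex -2.26 2.405 2.605
vertex -3.175 2.086 2.854
endloop
endfacet
facet normal 0.030 0.561 0.828
outer loop
vertex -3.145 2.635 3.665
vertex -2.865 4.154 2.626
vertex -3.78 3.835 2.875
endloop
endfacet
facet normal 0.404 -0.764 0.503
outer loop
vertex -2.231 2.954 3.416
vertex -3.145 2.635 3.665
vertex -2.26 2.405 2.605
endloop
endfacet
facet normal 0.030 0.561 0.828
outer loop
vertex -2.231 2.954 3.416
vertex -2.865 4.154 2.626
vertex -3.145 2.635 3.665
endloop
endfacet
facet normal -0.403 0.764 -0.503
outer loop
vertex -3.78 3.835 2.875
vertex -2.865 4.154 2.626
vertex -3.809 3.286 2.064
endloop
endfacet
facet normal -0.030 -0.561 -0.828
outer loop
vertex -2.895 3.605 1.815
vertex -2.26 2.405 2.605
vertex -3.809 3.286 2.064
endloop
endfacet
facet normal -0.404 0.764 -0.503
outer loop
vertex -3.809 3.286 2.064
vertex -2.865 4.154 2.626
vertex -2.895 3.605 1.815
endloop
endfacet
facet normal 0.914 0.320 -0.249
outer loop
vertex -2.895 3.605 1.815
vertex -2.231 2.954 3.416
vertex -2.26 2.405 2.605
endloop
endfacet
facet normal 0.914 0.319 -0.250
outer loop
vertex -2.865 4.154 2.626
vertex -2.231 2.954 3.416
vertex -2.895 3.605 1.815
endloop
endfacet

endsolid


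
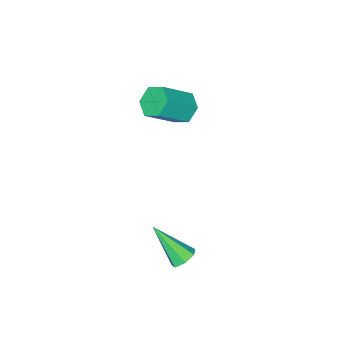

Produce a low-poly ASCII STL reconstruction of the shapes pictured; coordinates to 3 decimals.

solid 
facet normal -0.736 0.245 -0.631
outer loop
vertex -3.544 -3.707 -1.013
vertex -4.051 -3.672 -0.408
vertex -3.65 -3.027 -0.625
endloop
endfacet
facet normal 0.664 0.446 -0.600
outer loop
vertex -3.544 -3.707 -1.013
vertex -3.65 -3.027 -0.625
vertex -2.242 -4.143 0.104
endloop
endfacet
facet normal 0.664 0.445 -0.601
outer loop
vertex -2.242 -4.143 0.104
vertex -3.65 -3.027 -0.625
vertex -2.347 -3.463 0.492
endloop
endfacet
facet normal 0.735 -0.247 0.631
outer loop
vertex -2.242 -4.143 0.104
vertex -2.347 -3.463 0.492
vertex -2.749 -4.108 0.708
endloop
endfacet
facet normal -0.736 0.245 -0.631
outer loop
vertex -3.65 -3.027 -0.625
vertex -4.051 -3.672 -0.408
vertex -4.157 -2.992 -0.02
endloop
endfacet
facet normal 0.216 0.968 0.125
outer loop
vertex -3.65 -3.027 -0.625
vertex -4.157 -2.992 -0.02
vertex -2.347 -3.463 0.492
endloop
endfacet
facet normal 0.216 0.968 0.125
outer loop
vertex -2.347 -3.463 0.492
vertex -4.157 -2.992 -0.02
vertex -2.854 -3.428 1.097
endloop
endfacet
facet normal 0.736 -0.247 0.631
outer loop
vertex -2.347 -3.463 0.492
vertex -2.854 -3.428 1.097
vertex -2.749 -4.108 0.708
endloop
endfacet
facet normal -0.735 0.246 -0.632
outer loop
vertex -4.157 -2.992 -0.02
vertex -4.051 -3.672 -0.408
vertex -4.558 -3.637 0.196
endloop
endfacet
facet normal -0.448 0.522 0.726
outer loop
vertex -4.157 -2.992 -0.02
vertex -4.558 -3.637 0.196
vertex -2.854 -3.428 1.097
endloop
endfacet
facet normal -0.448 0.522 0.726
outer loop
vertex -2.854 -3.428 1.097
vertex -4.558 -3.637 0.196
vertex -3.256 -4.073 1.313
endloop
endfacet
facet normal 0.736 -0.247 0.631
outer loop
vertex -2.854 -3.428 1.097
vertex -3.256 -4.073 1.313
vertex -2.749 -4.108 0.708
endloop
endfacet
facet normal -0.735 0.247 -0.631
outer loop
vertex -4.558 -3.637 0.196
vertex -4.051 -3.672 -0.408
vertex -4.453 -4.317 -0.192
endloop
endfacet
facet normal -0.664 -0.445 0.600
outer loop
vertex -4.558 -3.637 0.196
vertex -4.453 -4.317 -0.192
vertex -3.256 -4.073 1.313
endloop
endfacet
facet normal -0.664 -0.446 0.600
outer loop
vertex -3.256 -4.073 1.313
vertex -4.453 -4.317 -0.192
vertex -3.15 -4.753 0.925
endloop
endfacet
facet normal 0.736 -0.245 0.631
outer loop
vertex -3.256 -4.073 1.313
vertex -3.15 -4.753 0.925
vertex -2.749 -4.108 0.708
endloop
endfacet
facet normal -0.736 0.247 -0.631
outer loop
vertex -4.453 -4.317 -0.192
vertex -4.051 -3.672 -0.408
vertex -3.946 -4.352 -0.797
endloop
endfacet
facet normal -0.216 -0.968 -0.125
outer loop
vertex -4.453 -4.317 -0.192
vertex -3.946 -4.352 -0.797
vertex -3.15 -4.753 0.925
endloop
endfacet
facet normal -0.216 -0.968 -0.125
outer loop
vertex -3.15 -4.753 0.925
vertex -3.946 -4.352 -0.797
vertex -2.643 -4.788 0.32
endloop
endfacet
facet normal 0.736 -0.245 0.631
outer loop
vertex -3.15 -4.753 0.925
vertex -2.643 -4.788 0.32
vertex -2.749 -4.108 0.708
endloop
endfacet
facet normal -0.736 0.247 -0.631
outer loop
vertex -3.946 -4.352 -0.797
vertex -4.051 -3.672 -0.408
vertex -3.544 -3.707 -1.013
endloop
endfacet
facet normal 0.448 -0.522 -0.726
outer loop
vertex -3.946 -4.352 -0.797
vertex -3.544 -3.707 -1.013
vertex -2.643 -4.788 0.32
endloop
endfacet
facet normal 0.448 -0.522 -0.726
outer loop
vertex -2.643 -4.788 0.32
vertex -3.544 -3.707 -1.013
vertex -2.242 -4.143 0.104
endloop
endfacet
facet normal 0.735 -0.246 0.632
outer loop
vertex -2.643 -4.788 0.32
vertex -2.242 -4.143 0.104
vertex -2.749 -4.108 0.708
endloop
endfacet
facet normal -0.157 0.688 -0.708
outer loop
vertex 1.76 1.613 -2.192
vertex 1.42 1.241 -2.478
vertex 1.271 1.626 -2.071
endloop
endfacet
facet normal 0.219 0.515 0.829
outer loop
vertex 1.76 1.613 -2.192
vertex 1.271 1.626 -2.071
vertex 1.72 -0.061 -1.142
endloop
endfacet
facet normal -0.160 0.687 -0.709
outer loop
vertex 1.271 1.626 -2.071
vertex 1.42 1.241 -2.478
vertex 0.895 1.348 -2.256
endloop
endfacet
facet normal -0.578 0.270 0.770
outer loop
vertex 1.271 1.626 -2.071
vertex 0.895 1.348 -2.256
vertex 1.72 -0.061 -1.142
endloop
endfacet
facet normal -0.159 0.689 -0.707
outer loop
vertex 0.895 1.348 -2.256
vertex 1.42 1.241 -2.478
vertex 0.913 0.99 -2.609
endloop
endfacet
facet normal -0.909 -0.316 0.274
outer loop
vertex 0.895 1.348 -2.256
vertex 0.913 0.99 -2.609
vertex 1.72 -0.061 -1.142
endloop
endfacet
facet normal -0.158 0.689 -0.707
outer loop
vertex 0.913 0.99 -2.609
vertex 1.42 1.241 -2.478
vertex 1.313 0.82 -2.864
endloop
endfacet
facet normal -0.524 -0.802 -0.287
outer loop
vertex 0.913 0.99 -2.609
vertex 1.313 0.82 -2.864
vertex 1.72 -0.061 -1.142
endloop
endfacet
facet normal -0.159 0.689 -0.707
outer loop
vertex 1.313 0.82 -2.864
vertex 1.42 1.241 -2.478
vertex 1.793 0.968 -2.828
endloop
endfacet
facet normal 0.290 -0.822 -0.489
outer loop
vertex 1.313 0.82 -2.864
vertex 1.793 0.968 -2.828
vertex 1.72 -0.061 -1.142
endloop
endfacet
facet normal -0.161 0.688 -0.708
outer loop
vertex 1.793 0.968 -2.828
vertex 1.42 1.241 -2.478
vertex 1.992 1.321 -2.53
endloop
endfacet
facet normal 0.914 -0.362 -0.181
outer loop
vertex 1.793 0.968 -2.828
vertex 1.992 1.321 -2.53
vertex 1.72 -0.061 -1.142
endloop
endfacet
facet normal -0.161 0.690 -0.706
outer loop
vertex 1.992 1.321 -2.53
vertex 1.42 1.241 -2.478
vertex 1.76 1.613 -2.192
endloop
endfacet
facet normal 0.884 0.233 0.405
outer loop
vertex 1.992 1.321 -2.53
vertex 1.76 1.613 -2.192
vertex 1.72 -0.061 -1.142
endloop
endfacet

endsolid
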